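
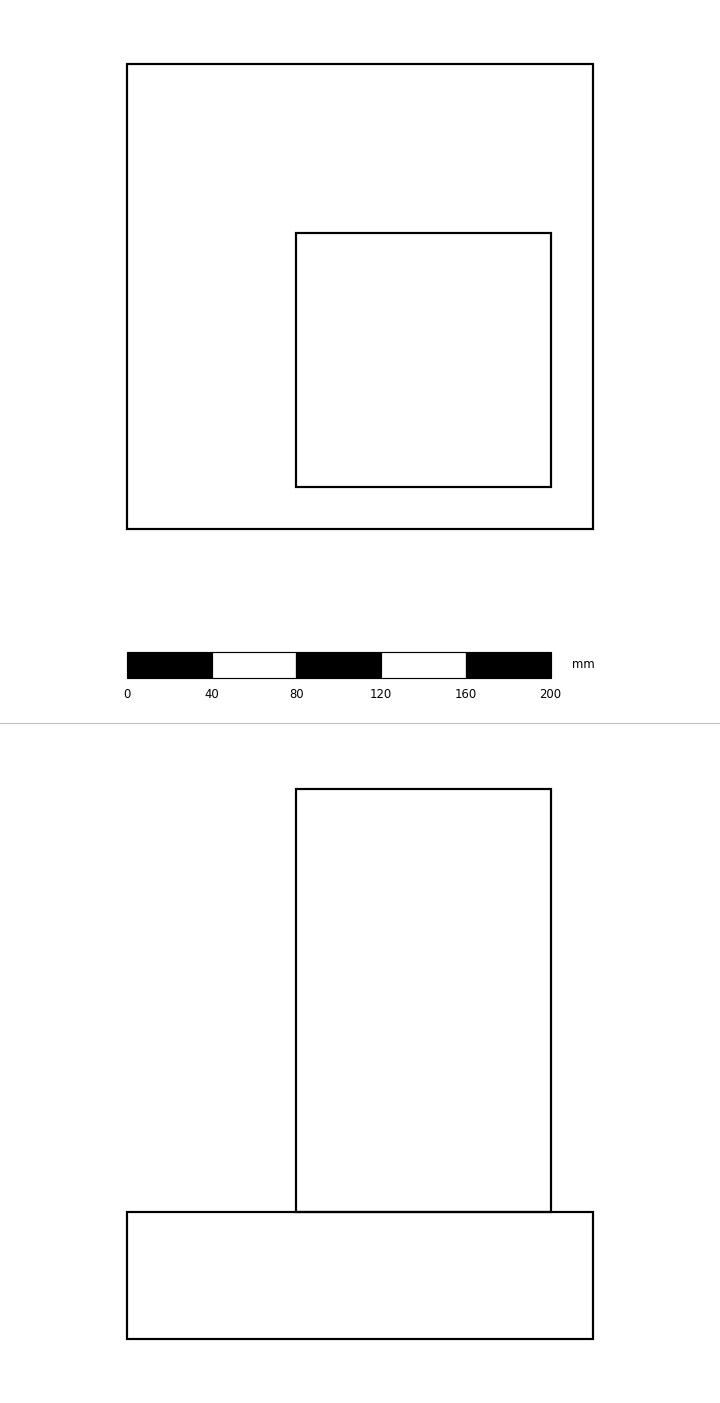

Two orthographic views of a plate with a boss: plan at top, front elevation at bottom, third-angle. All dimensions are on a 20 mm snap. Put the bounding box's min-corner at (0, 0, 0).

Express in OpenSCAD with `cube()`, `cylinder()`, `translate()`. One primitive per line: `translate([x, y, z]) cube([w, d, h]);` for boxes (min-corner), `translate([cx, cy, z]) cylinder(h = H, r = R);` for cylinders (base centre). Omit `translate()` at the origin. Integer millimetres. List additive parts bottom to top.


cube([220, 220, 60]);
translate([80, 20, 60]) cube([120, 120, 200]);


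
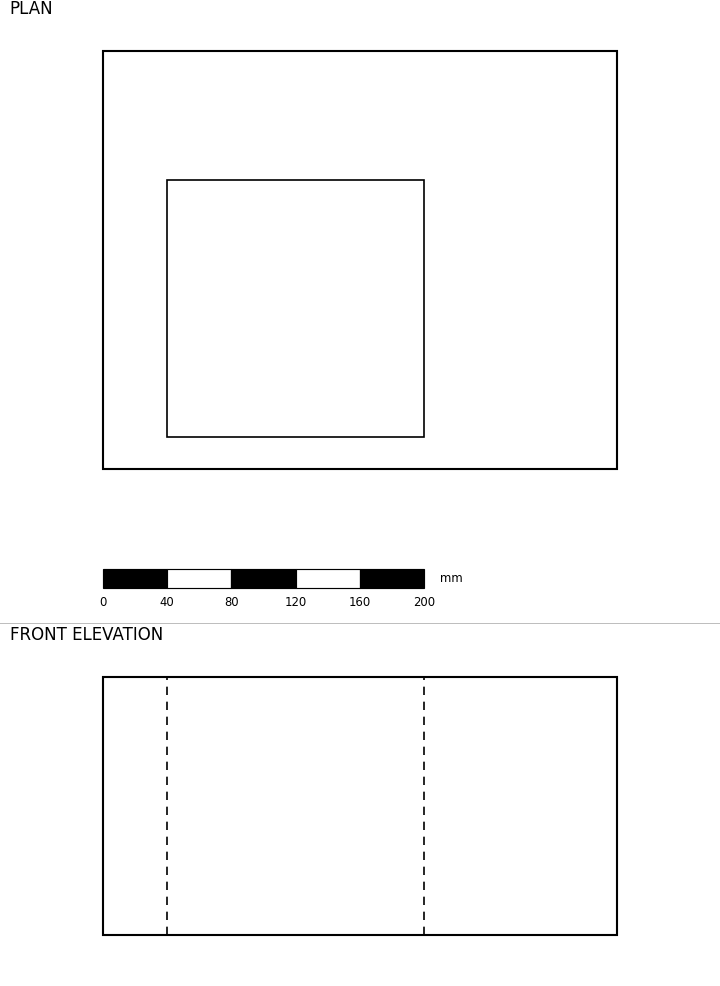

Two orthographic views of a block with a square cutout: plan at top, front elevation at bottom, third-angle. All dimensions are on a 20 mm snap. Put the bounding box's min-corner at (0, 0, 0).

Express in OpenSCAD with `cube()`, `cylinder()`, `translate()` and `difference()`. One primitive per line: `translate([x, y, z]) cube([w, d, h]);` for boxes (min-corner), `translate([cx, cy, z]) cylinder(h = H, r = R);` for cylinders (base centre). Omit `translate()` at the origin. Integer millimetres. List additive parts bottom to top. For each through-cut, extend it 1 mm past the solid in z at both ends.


difference() {
  cube([320, 260, 160]);
  translate([40, 20, -1]) cube([160, 160, 162]);
}


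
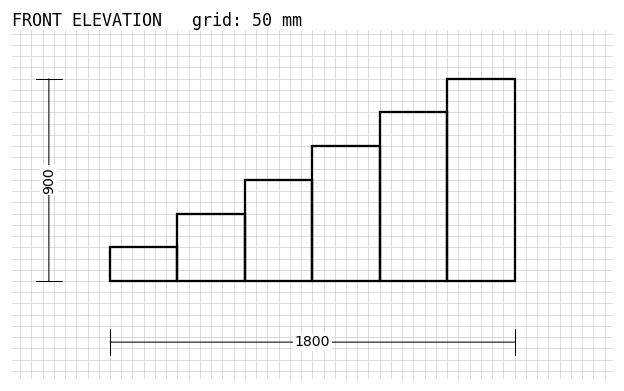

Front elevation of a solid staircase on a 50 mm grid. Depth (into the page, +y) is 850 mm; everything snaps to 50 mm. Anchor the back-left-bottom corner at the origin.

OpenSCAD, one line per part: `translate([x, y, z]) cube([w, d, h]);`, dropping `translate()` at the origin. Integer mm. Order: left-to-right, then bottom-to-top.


cube([300, 850, 150]);
translate([300, 0, 0]) cube([300, 850, 300]);
translate([600, 0, 0]) cube([300, 850, 450]);
translate([900, 0, 0]) cube([300, 850, 600]);
translate([1200, 0, 0]) cube([300, 850, 750]);
translate([1500, 0, 0]) cube([300, 850, 900]);


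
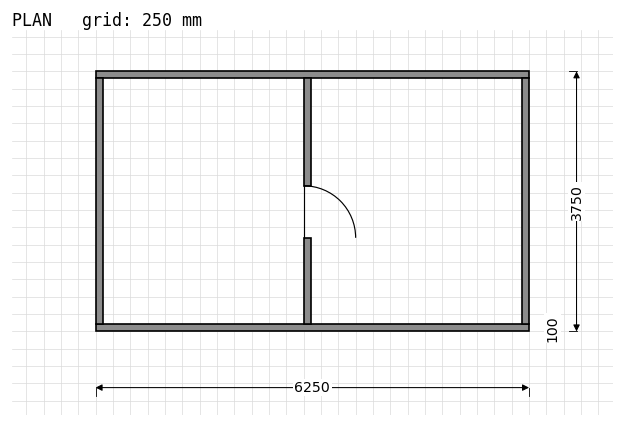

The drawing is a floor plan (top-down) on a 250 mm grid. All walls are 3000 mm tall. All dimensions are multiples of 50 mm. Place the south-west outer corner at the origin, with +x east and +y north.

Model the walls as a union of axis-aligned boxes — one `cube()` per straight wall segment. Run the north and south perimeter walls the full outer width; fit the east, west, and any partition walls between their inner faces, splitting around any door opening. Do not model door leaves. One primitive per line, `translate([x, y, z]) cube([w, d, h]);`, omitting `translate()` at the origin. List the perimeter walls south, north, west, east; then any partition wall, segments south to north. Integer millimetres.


cube([6250, 100, 3000]);
translate([0, 3650, 0]) cube([6250, 100, 3000]);
translate([0, 100, 0]) cube([100, 3550, 3000]);
translate([6150, 100, 0]) cube([100, 3550, 3000]);
translate([3000, 100, 0]) cube([100, 1250, 3000]);
translate([3000, 2100, 0]) cube([100, 1550, 3000]);


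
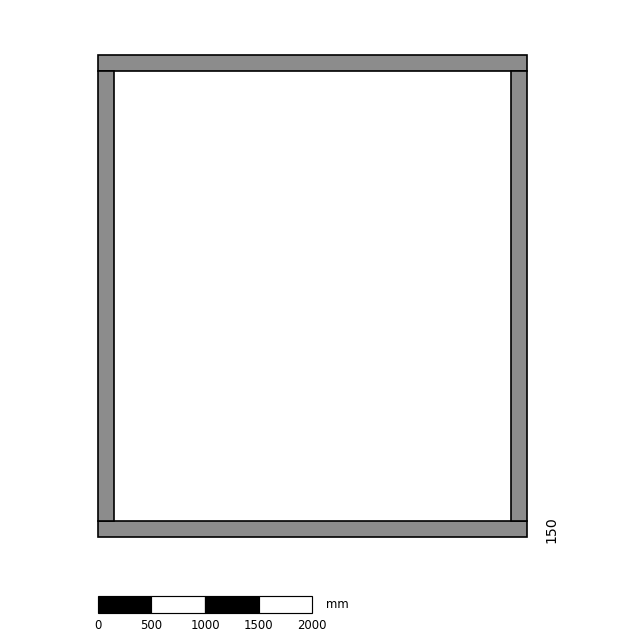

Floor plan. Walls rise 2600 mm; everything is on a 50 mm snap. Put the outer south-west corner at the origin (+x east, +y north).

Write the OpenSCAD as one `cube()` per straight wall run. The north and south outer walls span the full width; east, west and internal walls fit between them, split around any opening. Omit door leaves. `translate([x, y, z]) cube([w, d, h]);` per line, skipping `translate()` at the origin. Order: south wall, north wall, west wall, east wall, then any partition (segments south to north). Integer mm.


cube([4000, 150, 2600]);
translate([0, 4350, 0]) cube([4000, 150, 2600]);
translate([0, 150, 0]) cube([150, 4200, 2600]);
translate([3850, 150, 0]) cube([150, 4200, 2600]);


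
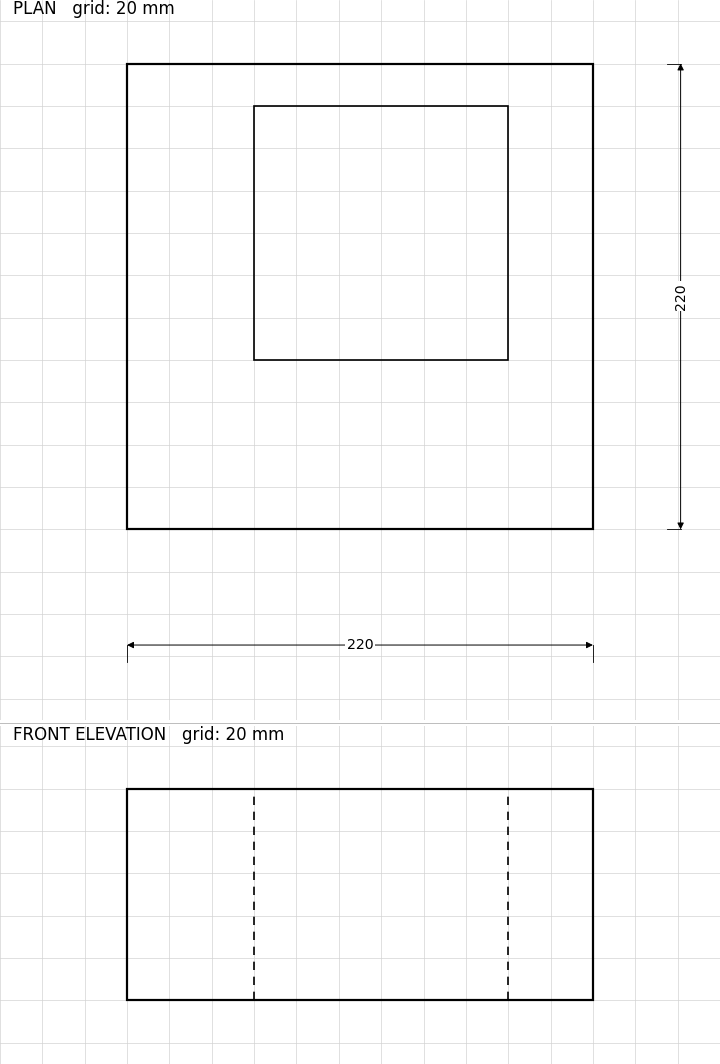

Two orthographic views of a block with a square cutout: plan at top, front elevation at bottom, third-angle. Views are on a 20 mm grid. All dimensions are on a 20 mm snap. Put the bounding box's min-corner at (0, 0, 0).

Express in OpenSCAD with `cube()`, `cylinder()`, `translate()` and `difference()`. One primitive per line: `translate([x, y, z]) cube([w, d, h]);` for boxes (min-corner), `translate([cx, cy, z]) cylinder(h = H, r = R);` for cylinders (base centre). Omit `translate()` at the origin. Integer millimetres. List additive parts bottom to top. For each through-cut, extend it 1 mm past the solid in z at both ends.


difference() {
  cube([220, 220, 100]);
  translate([60, 80, -1]) cube([120, 120, 102]);
}


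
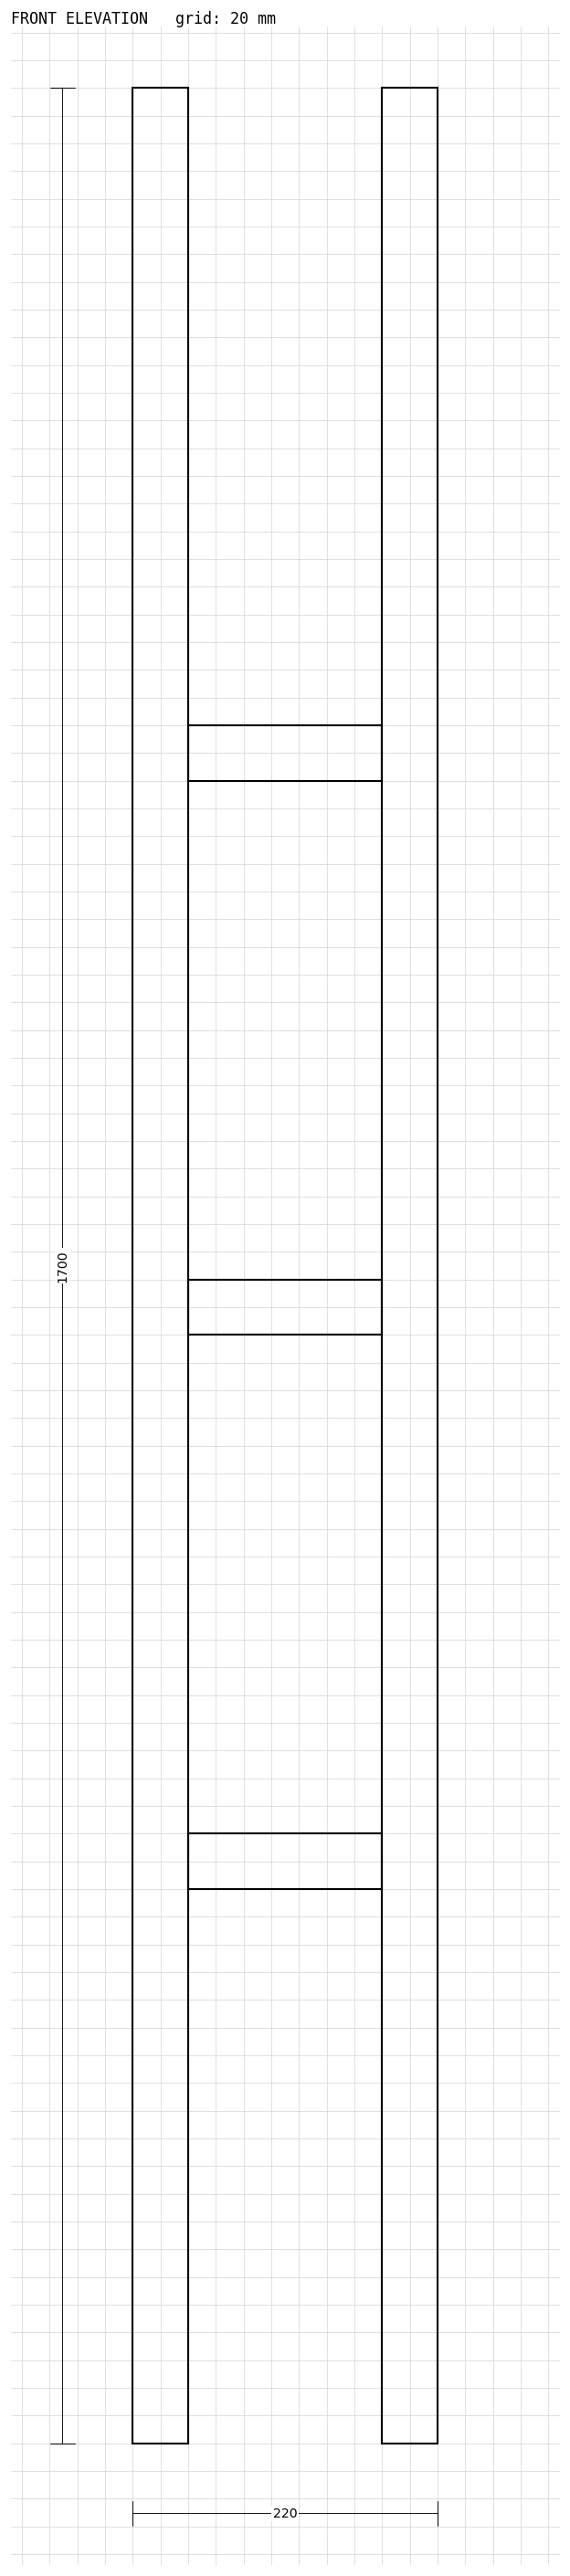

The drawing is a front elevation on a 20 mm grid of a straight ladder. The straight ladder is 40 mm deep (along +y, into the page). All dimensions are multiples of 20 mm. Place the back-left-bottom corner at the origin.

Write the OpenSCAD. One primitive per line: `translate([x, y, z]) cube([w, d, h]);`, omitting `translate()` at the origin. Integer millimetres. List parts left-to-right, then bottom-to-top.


cube([40, 40, 1700]);
translate([40, 0, 400]) cube([140, 40, 40]);
translate([40, 0, 800]) cube([140, 40, 40]);
translate([40, 0, 1200]) cube([140, 40, 40]);
translate([180, 0, 0]) cube([40, 40, 1700]);


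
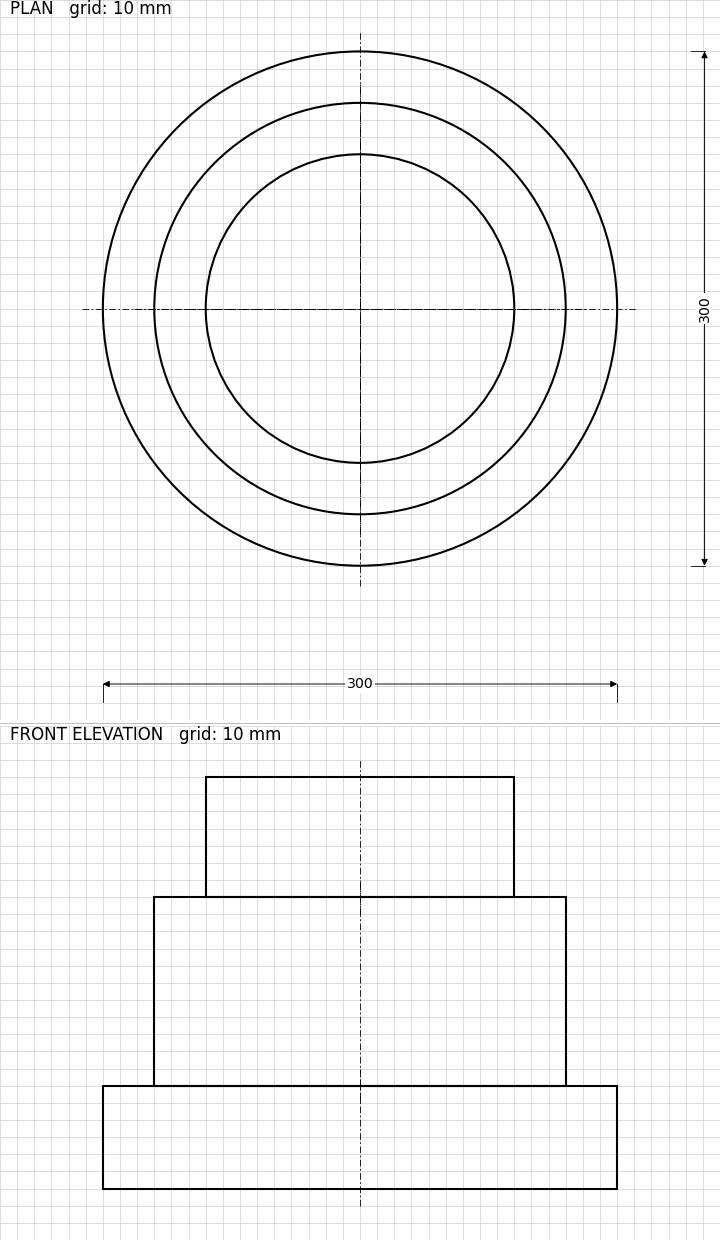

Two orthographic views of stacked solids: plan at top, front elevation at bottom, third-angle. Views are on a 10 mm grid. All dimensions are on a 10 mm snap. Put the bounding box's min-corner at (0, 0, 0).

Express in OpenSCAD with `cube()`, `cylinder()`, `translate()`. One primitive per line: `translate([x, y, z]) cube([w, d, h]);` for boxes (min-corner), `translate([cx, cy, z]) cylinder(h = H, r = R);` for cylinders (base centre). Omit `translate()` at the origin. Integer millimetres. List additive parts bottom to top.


translate([150, 150, 0]) cylinder(h = 60, r = 150);
translate([150, 150, 60]) cylinder(h = 110, r = 120);
translate([150, 150, 170]) cylinder(h = 70, r = 90);


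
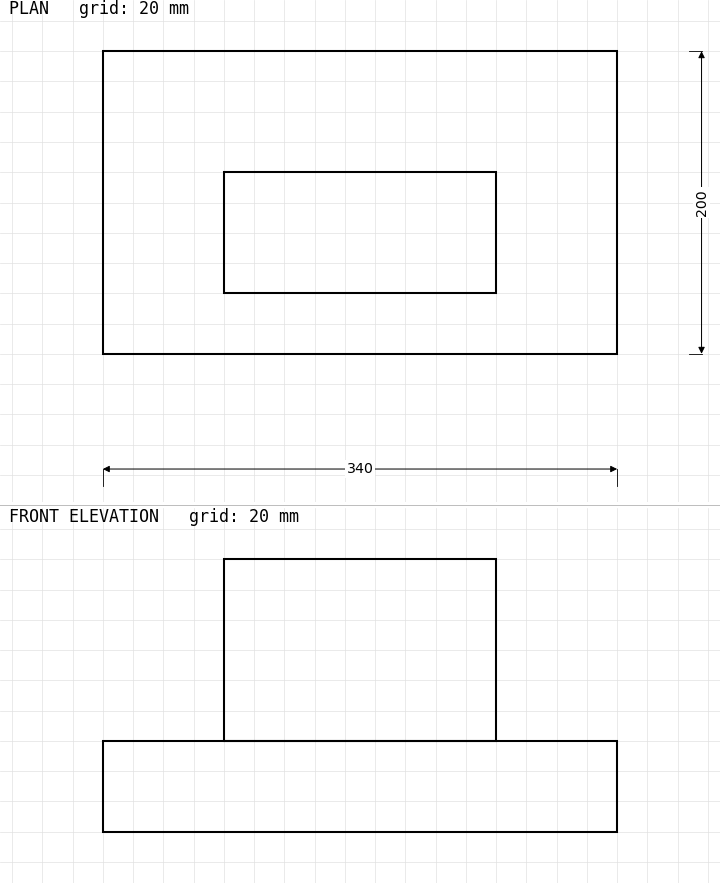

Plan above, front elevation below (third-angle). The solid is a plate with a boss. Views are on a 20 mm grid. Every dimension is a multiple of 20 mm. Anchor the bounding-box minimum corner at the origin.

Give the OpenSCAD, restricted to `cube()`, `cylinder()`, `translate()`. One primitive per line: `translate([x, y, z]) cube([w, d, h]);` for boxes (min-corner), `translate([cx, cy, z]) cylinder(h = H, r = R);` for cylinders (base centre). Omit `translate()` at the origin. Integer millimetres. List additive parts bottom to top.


cube([340, 200, 60]);
translate([80, 40, 60]) cube([180, 80, 120]);


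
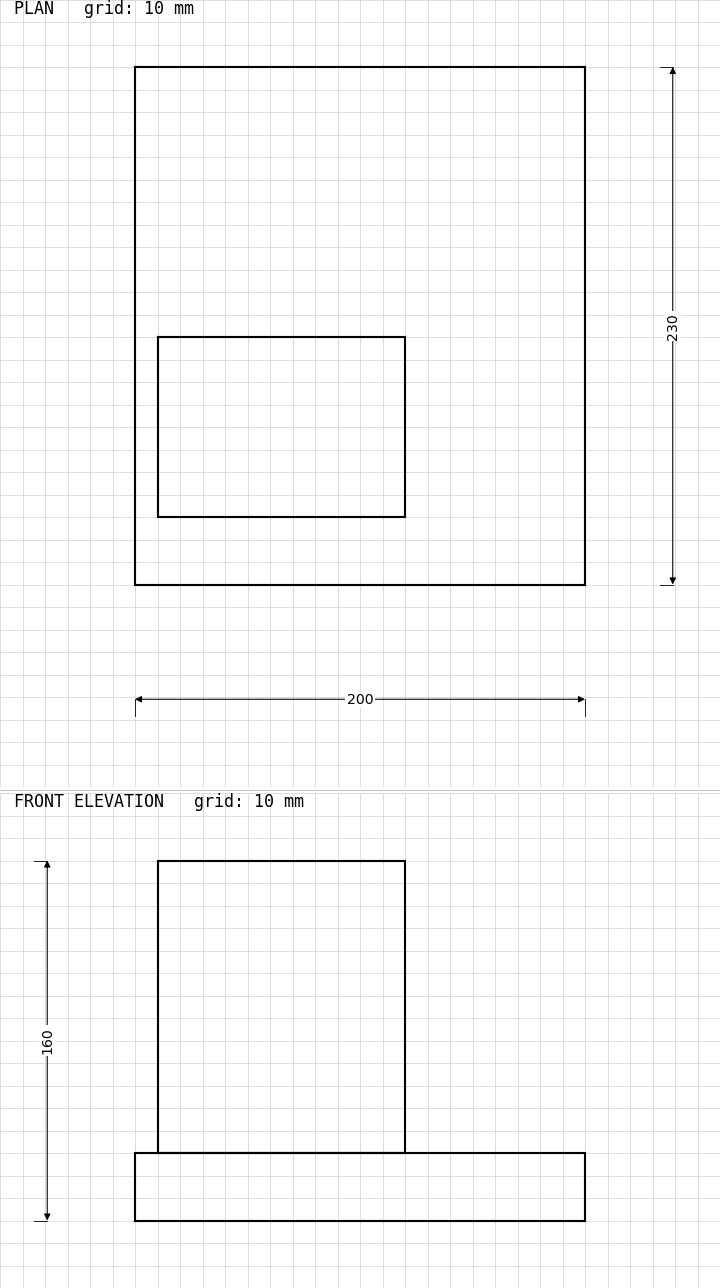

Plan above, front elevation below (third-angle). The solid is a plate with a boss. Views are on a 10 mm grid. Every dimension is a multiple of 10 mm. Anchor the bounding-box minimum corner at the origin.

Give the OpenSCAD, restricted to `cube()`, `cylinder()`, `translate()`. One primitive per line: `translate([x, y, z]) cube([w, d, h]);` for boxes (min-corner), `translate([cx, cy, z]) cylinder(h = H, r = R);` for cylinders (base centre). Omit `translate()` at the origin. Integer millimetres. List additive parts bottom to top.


cube([200, 230, 30]);
translate([10, 30, 30]) cube([110, 80, 130]);


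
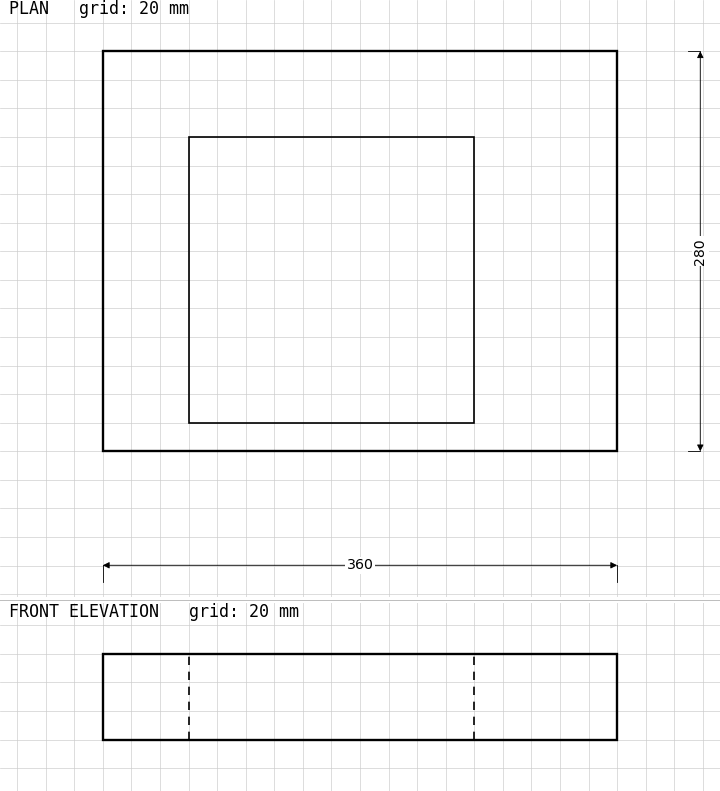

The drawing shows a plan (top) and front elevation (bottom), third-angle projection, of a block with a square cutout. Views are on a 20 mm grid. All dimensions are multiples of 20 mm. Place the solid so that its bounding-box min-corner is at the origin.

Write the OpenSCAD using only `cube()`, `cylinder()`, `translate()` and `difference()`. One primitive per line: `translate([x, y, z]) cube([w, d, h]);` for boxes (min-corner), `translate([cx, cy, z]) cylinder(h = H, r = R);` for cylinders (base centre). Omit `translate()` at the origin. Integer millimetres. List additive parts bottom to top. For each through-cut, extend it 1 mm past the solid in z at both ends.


difference() {
  cube([360, 280, 60]);
  translate([60, 20, -1]) cube([200, 200, 62]);
}


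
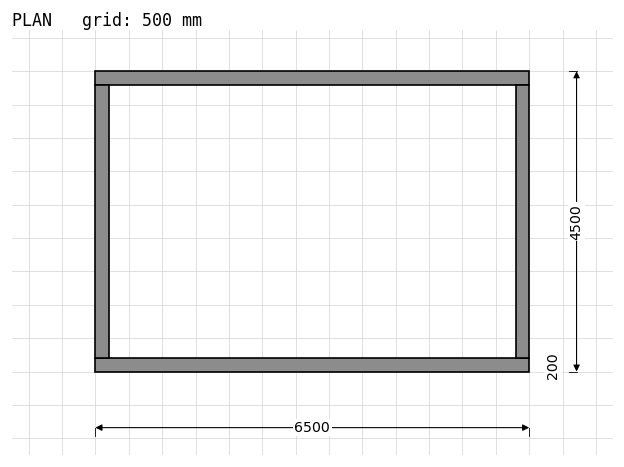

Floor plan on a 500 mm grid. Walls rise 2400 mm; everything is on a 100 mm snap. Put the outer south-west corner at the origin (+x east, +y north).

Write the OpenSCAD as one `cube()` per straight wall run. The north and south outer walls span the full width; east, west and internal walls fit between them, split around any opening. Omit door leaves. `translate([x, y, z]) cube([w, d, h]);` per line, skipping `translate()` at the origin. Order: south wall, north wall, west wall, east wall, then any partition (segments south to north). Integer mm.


cube([6500, 200, 2400]);
translate([0, 4300, 0]) cube([6500, 200, 2400]);
translate([0, 200, 0]) cube([200, 4100, 2400]);
translate([6300, 200, 0]) cube([200, 4100, 2400]);


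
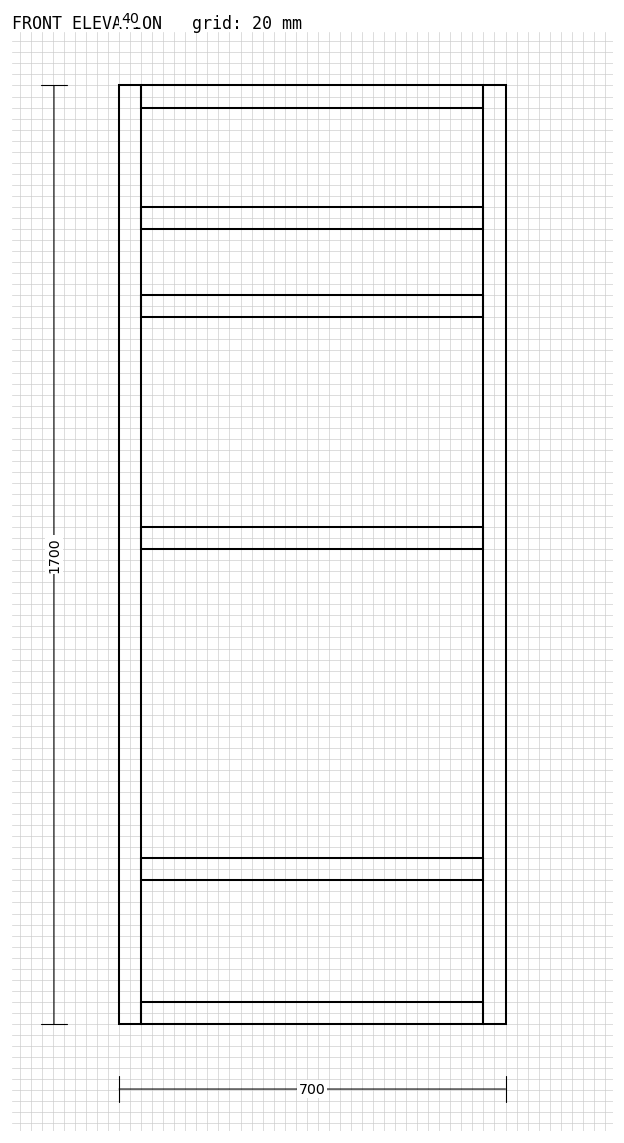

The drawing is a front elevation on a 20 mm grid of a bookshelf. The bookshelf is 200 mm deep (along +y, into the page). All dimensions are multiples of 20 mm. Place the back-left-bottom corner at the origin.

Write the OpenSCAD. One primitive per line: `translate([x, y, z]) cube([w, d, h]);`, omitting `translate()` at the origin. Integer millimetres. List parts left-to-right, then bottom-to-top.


cube([40, 200, 1700]);
translate([40, 0, 0]) cube([620, 200, 40]);
translate([40, 0, 260]) cube([620, 200, 40]);
translate([40, 0, 860]) cube([620, 200, 40]);
translate([40, 0, 1280]) cube([620, 200, 40]);
translate([40, 0, 1440]) cube([620, 200, 40]);
translate([40, 0, 1660]) cube([620, 200, 40]);
translate([660, 0, 0]) cube([40, 200, 1700]);


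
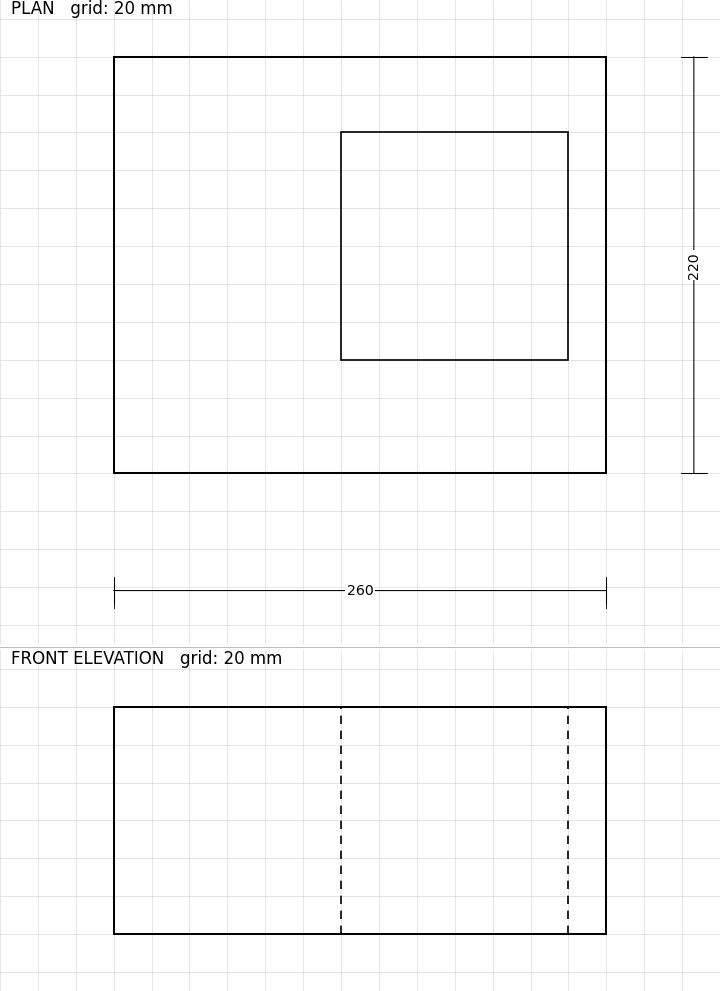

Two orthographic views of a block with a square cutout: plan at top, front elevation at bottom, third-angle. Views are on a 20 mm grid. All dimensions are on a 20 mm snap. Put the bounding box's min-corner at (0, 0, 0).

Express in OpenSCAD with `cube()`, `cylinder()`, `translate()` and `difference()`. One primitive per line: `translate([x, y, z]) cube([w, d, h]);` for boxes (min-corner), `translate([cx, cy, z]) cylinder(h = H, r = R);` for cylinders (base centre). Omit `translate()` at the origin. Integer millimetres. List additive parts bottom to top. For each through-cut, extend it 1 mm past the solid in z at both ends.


difference() {
  cube([260, 220, 120]);
  translate([120, 60, -1]) cube([120, 120, 122]);
}


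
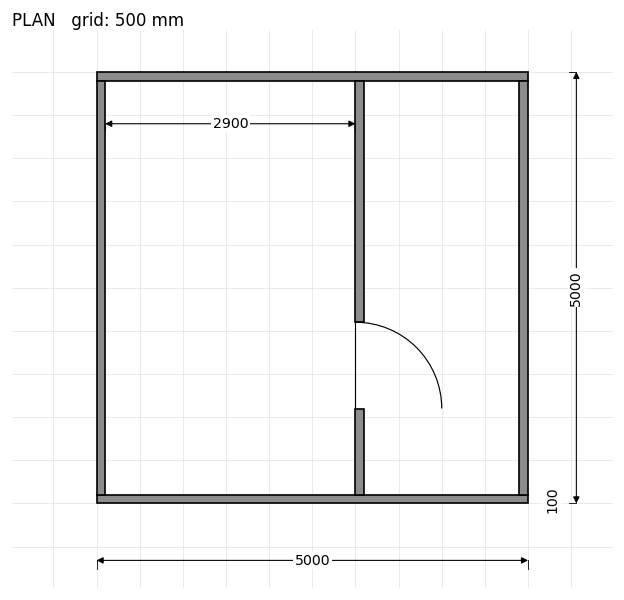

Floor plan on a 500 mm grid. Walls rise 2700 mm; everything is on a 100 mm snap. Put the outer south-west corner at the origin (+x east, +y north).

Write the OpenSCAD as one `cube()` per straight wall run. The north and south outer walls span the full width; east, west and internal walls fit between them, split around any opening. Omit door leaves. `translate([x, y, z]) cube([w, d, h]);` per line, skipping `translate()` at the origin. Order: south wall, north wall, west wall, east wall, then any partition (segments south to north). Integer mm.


cube([5000, 100, 2700]);
translate([0, 4900, 0]) cube([5000, 100, 2700]);
translate([0, 100, 0]) cube([100, 4800, 2700]);
translate([4900, 100, 0]) cube([100, 4800, 2700]);
translate([3000, 100, 0]) cube([100, 1000, 2700]);
translate([3000, 2100, 0]) cube([100, 2800, 2700]);


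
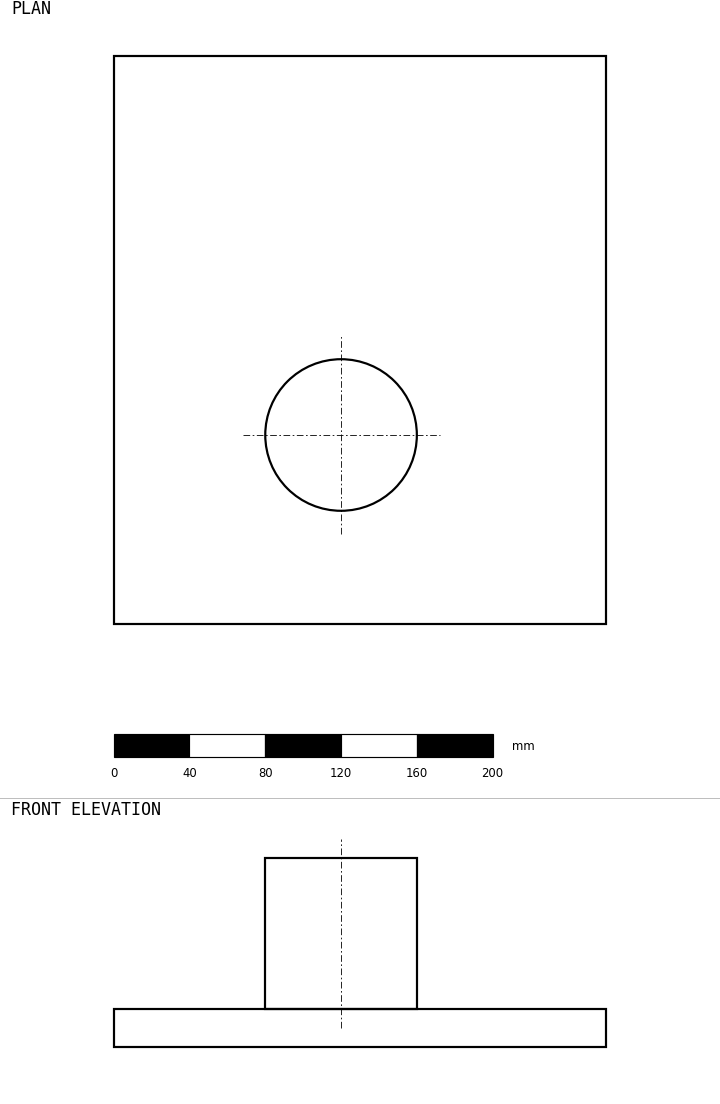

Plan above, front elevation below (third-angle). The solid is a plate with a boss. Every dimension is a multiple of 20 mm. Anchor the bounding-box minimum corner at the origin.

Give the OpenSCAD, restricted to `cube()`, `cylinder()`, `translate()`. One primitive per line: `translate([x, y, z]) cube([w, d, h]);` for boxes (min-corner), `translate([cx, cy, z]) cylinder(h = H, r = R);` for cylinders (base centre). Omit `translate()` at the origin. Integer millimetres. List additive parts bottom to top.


cube([260, 300, 20]);
translate([120, 100, 20]) cylinder(h = 80, r = 40);


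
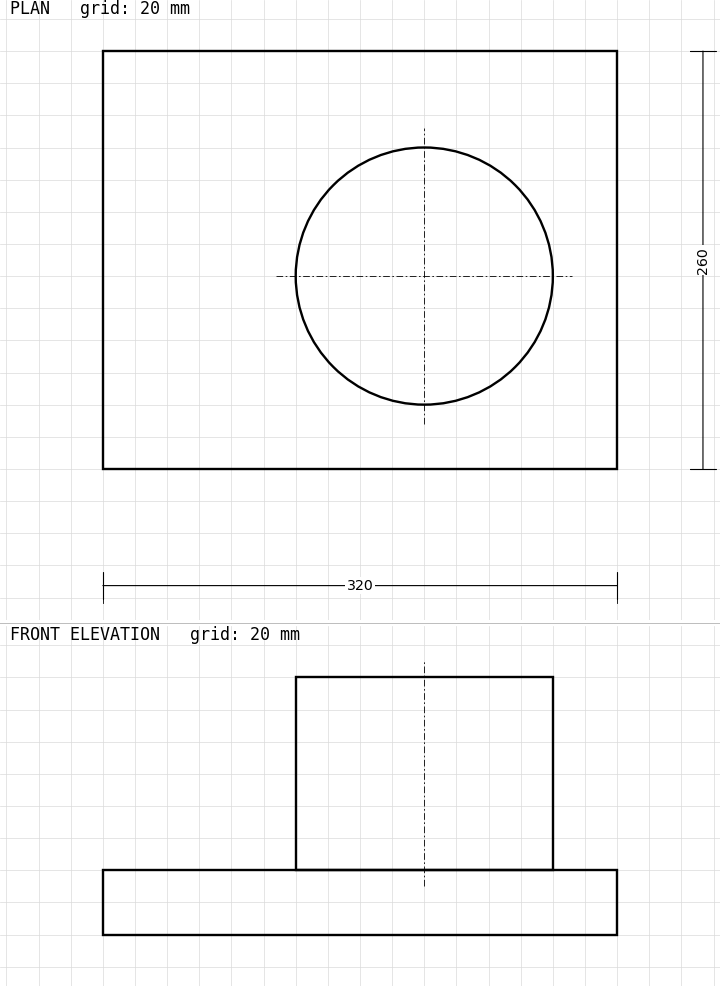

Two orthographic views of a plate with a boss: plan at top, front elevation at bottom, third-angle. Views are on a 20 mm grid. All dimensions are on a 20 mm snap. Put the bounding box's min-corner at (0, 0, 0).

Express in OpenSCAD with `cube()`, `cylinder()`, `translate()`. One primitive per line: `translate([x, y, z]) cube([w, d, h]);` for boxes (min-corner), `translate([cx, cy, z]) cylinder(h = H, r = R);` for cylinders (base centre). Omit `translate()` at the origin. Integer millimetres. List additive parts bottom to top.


cube([320, 260, 40]);
translate([200, 120, 40]) cylinder(h = 120, r = 80);


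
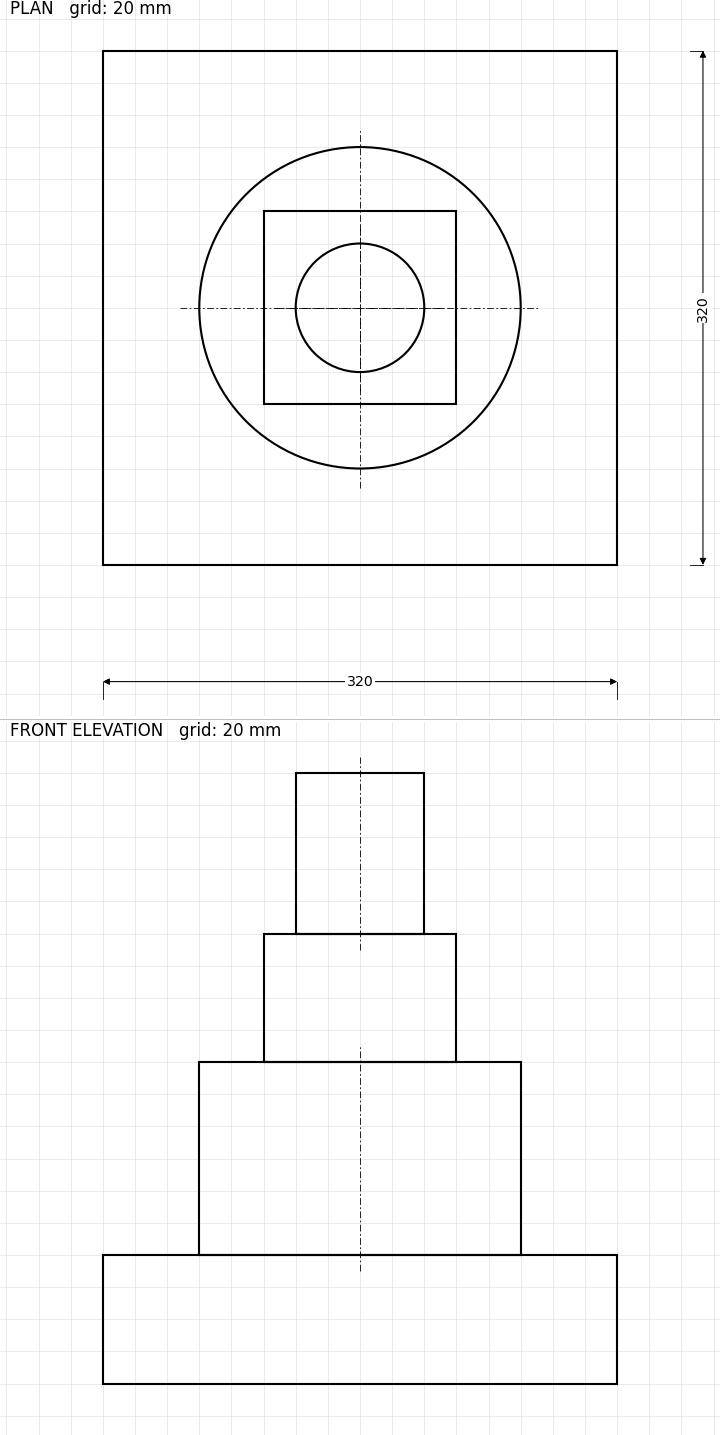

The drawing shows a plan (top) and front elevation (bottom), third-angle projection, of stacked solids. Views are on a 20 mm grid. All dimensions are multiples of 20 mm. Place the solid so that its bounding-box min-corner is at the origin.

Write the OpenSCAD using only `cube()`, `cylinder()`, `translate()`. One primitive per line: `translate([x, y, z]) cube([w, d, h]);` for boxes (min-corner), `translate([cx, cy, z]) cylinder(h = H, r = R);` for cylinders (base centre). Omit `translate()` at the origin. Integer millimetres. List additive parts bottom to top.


cube([320, 320, 80]);
translate([160, 160, 80]) cylinder(h = 120, r = 100);
translate([100, 100, 200]) cube([120, 120, 80]);
translate([160, 160, 280]) cylinder(h = 100, r = 40);


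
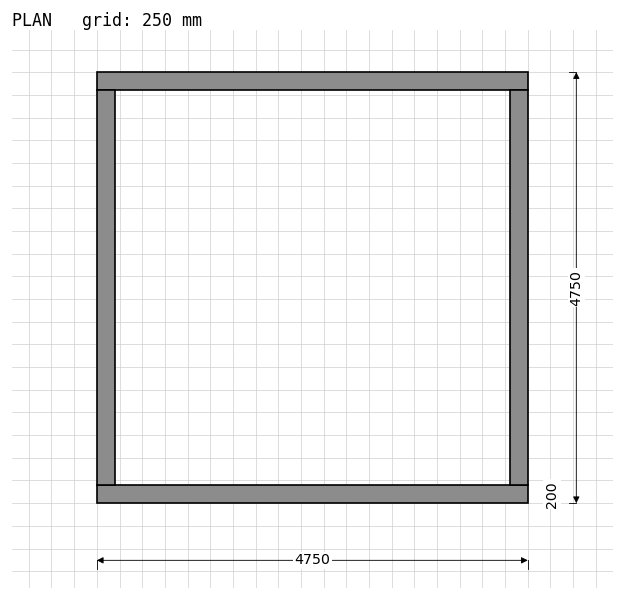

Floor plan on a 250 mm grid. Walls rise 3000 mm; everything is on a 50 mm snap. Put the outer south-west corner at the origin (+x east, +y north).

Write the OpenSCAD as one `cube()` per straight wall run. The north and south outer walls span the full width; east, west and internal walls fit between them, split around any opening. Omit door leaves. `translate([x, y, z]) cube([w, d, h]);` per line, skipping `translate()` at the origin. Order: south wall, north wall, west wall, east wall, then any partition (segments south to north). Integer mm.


cube([4750, 200, 3000]);
translate([0, 4550, 0]) cube([4750, 200, 3000]);
translate([0, 200, 0]) cube([200, 4350, 3000]);
translate([4550, 200, 0]) cube([200, 4350, 3000]);


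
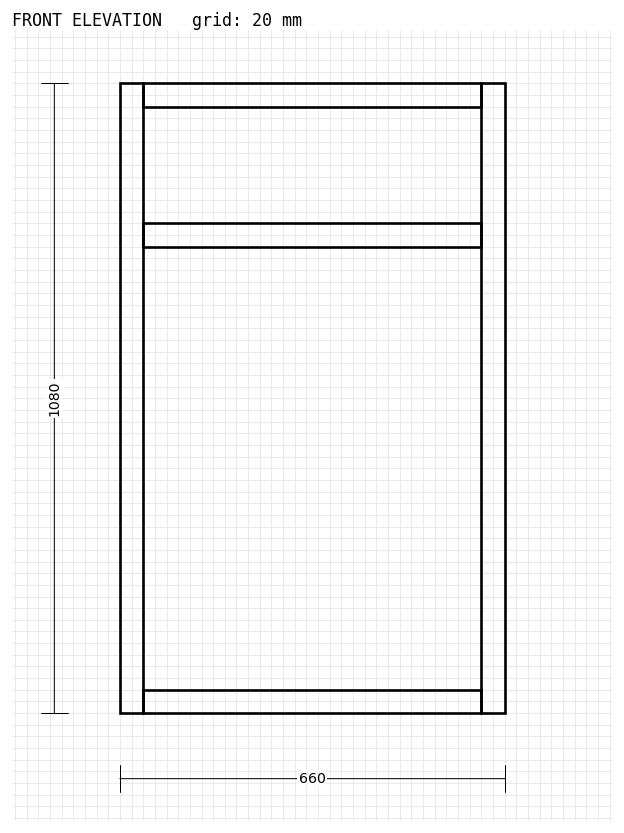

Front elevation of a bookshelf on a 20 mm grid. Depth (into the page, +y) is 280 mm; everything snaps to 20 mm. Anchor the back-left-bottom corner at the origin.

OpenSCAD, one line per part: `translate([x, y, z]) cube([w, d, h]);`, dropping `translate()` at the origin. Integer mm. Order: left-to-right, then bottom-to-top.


cube([40, 280, 1080]);
translate([40, 0, 0]) cube([580, 280, 40]);
translate([40, 0, 800]) cube([580, 280, 40]);
translate([40, 0, 1040]) cube([580, 280, 40]);
translate([620, 0, 0]) cube([40, 280, 1080]);


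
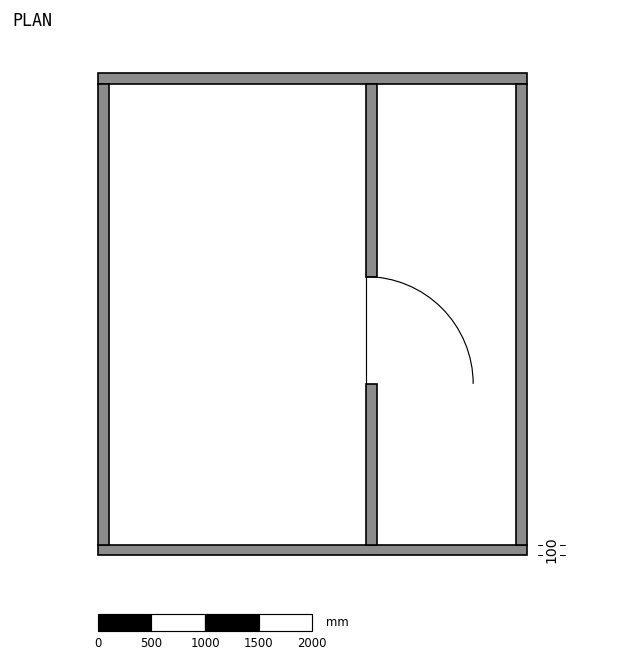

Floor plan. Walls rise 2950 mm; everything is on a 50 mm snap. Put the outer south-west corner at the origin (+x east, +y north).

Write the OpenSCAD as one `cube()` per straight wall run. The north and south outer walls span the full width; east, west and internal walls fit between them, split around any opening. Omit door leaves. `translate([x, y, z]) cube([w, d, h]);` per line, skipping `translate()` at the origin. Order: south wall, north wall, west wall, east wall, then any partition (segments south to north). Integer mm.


cube([4000, 100, 2950]);
translate([0, 4400, 0]) cube([4000, 100, 2950]);
translate([0, 100, 0]) cube([100, 4300, 2950]);
translate([3900, 100, 0]) cube([100, 4300, 2950]);
translate([2500, 100, 0]) cube([100, 1500, 2950]);
translate([2500, 2600, 0]) cube([100, 1800, 2950]);


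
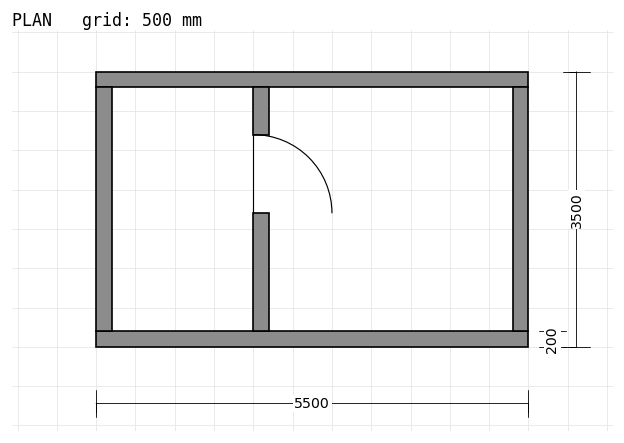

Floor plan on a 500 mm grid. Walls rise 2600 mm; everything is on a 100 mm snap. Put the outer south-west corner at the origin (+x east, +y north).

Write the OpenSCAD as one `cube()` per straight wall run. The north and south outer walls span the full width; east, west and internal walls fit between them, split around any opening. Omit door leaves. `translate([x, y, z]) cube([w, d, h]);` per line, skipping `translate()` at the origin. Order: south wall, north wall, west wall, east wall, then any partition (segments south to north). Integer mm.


cube([5500, 200, 2600]);
translate([0, 3300, 0]) cube([5500, 200, 2600]);
translate([0, 200, 0]) cube([200, 3100, 2600]);
translate([5300, 200, 0]) cube([200, 3100, 2600]);
translate([2000, 200, 0]) cube([200, 1500, 2600]);
translate([2000, 2700, 0]) cube([200, 600, 2600]);


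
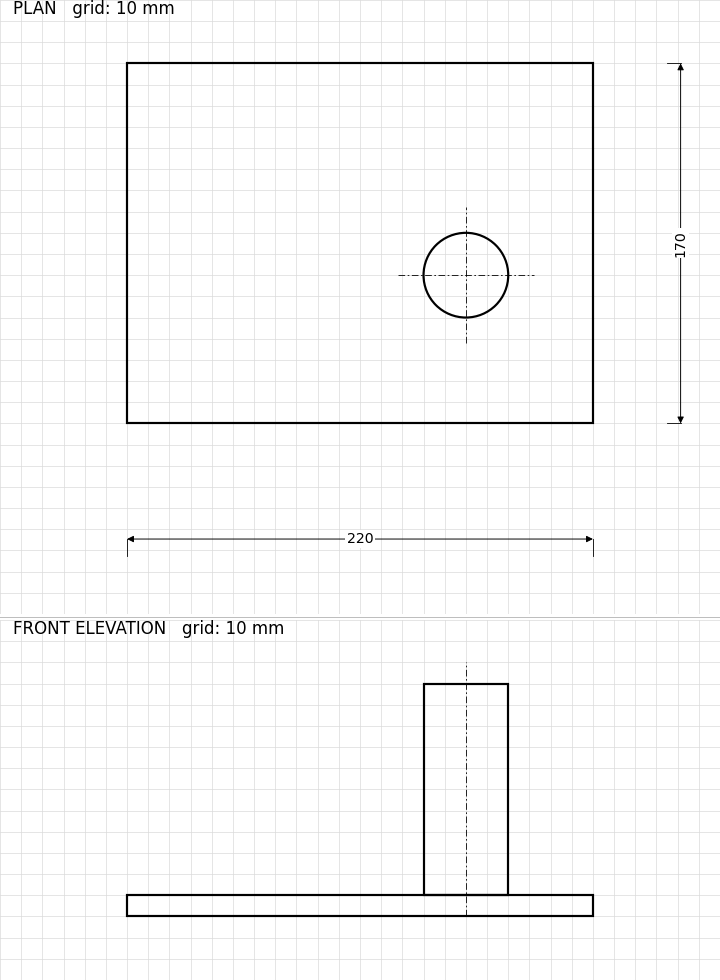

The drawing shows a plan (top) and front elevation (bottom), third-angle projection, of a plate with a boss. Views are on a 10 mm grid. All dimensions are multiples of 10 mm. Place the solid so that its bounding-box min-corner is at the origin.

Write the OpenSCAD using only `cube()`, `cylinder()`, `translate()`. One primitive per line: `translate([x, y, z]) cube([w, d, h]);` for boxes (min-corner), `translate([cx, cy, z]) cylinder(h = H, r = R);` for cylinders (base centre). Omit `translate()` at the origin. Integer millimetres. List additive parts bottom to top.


cube([220, 170, 10]);
translate([160, 70, 10]) cylinder(h = 100, r = 20);


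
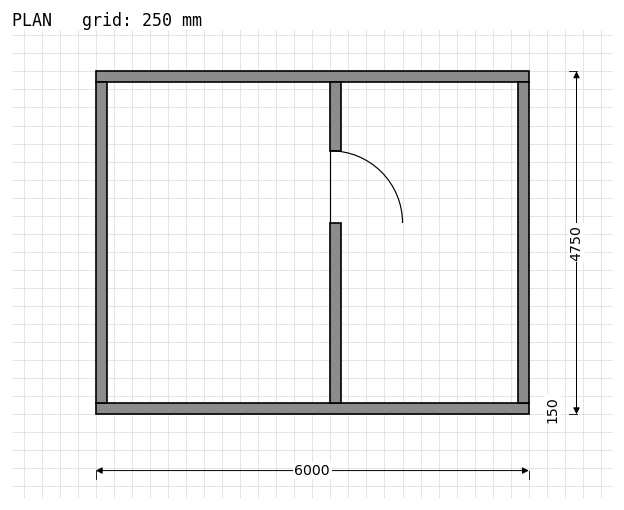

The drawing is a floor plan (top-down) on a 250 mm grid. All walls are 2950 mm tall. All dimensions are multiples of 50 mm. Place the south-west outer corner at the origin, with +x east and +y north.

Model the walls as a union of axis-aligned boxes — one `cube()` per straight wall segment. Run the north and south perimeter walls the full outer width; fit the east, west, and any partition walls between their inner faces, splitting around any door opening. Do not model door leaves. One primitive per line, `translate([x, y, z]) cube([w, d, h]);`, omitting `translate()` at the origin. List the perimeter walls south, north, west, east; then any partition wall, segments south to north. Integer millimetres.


cube([6000, 150, 2950]);
translate([0, 4600, 0]) cube([6000, 150, 2950]);
translate([0, 150, 0]) cube([150, 4450, 2950]);
translate([5850, 150, 0]) cube([150, 4450, 2950]);
translate([3250, 150, 0]) cube([150, 2500, 2950]);
translate([3250, 3650, 0]) cube([150, 950, 2950]);


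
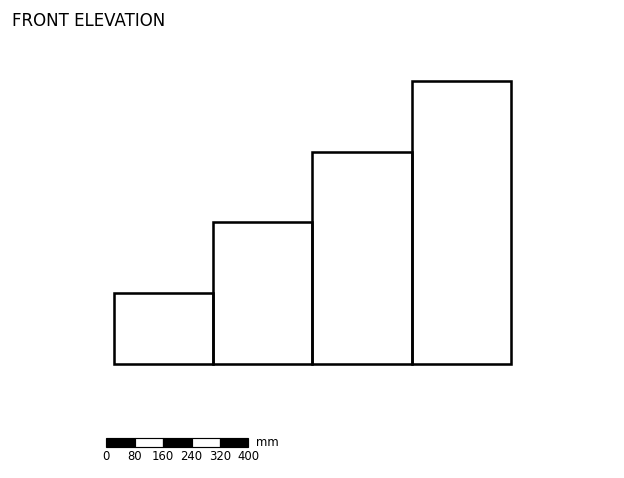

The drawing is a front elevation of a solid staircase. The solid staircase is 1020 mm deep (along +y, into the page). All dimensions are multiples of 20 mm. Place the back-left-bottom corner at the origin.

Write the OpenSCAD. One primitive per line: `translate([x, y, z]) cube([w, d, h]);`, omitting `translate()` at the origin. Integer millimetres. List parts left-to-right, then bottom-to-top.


cube([280, 1020, 200]);
translate([280, 0, 0]) cube([280, 1020, 400]);
translate([560, 0, 0]) cube([280, 1020, 600]);
translate([840, 0, 0]) cube([280, 1020, 800]);


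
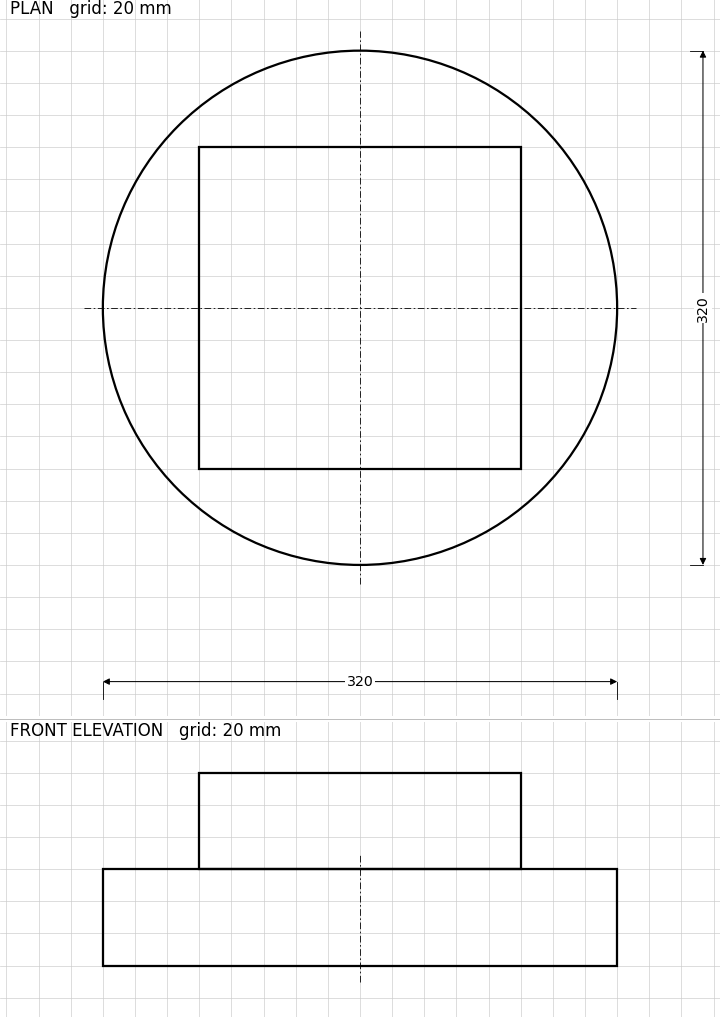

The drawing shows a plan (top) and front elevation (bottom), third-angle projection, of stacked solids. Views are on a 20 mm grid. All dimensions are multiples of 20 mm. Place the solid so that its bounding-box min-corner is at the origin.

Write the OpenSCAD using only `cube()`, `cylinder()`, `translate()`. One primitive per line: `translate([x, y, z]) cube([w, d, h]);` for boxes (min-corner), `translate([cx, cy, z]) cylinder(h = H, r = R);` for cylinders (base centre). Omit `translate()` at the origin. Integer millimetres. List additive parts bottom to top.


translate([160, 160, 0]) cylinder(h = 60, r = 160);
translate([60, 60, 60]) cube([200, 200, 60]);


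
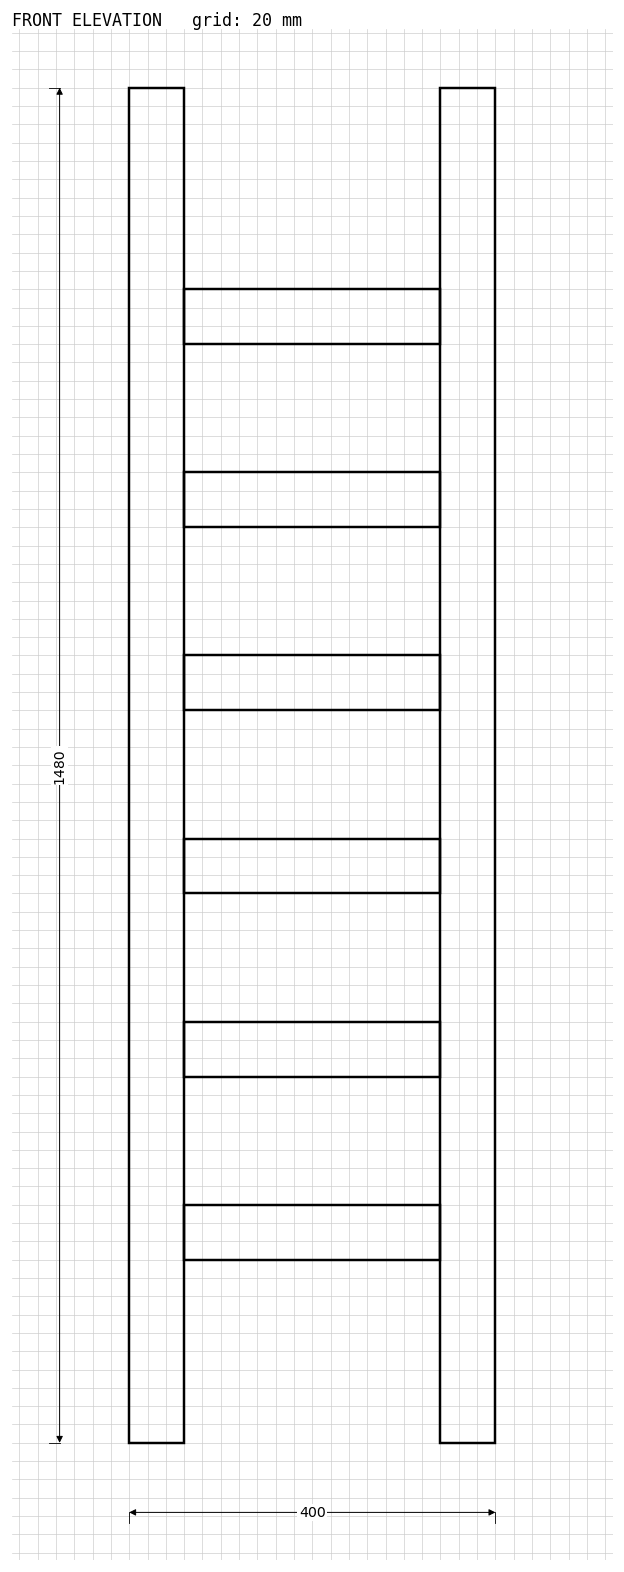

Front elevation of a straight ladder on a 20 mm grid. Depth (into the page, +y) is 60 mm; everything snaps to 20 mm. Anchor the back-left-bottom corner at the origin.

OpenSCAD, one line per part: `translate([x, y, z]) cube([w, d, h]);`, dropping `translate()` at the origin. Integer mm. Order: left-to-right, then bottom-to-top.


cube([60, 60, 1480]);
translate([60, 0, 200]) cube([280, 60, 60]);
translate([60, 0, 400]) cube([280, 60, 60]);
translate([60, 0, 600]) cube([280, 60, 60]);
translate([60, 0, 800]) cube([280, 60, 60]);
translate([60, 0, 1000]) cube([280, 60, 60]);
translate([60, 0, 1200]) cube([280, 60, 60]);
translate([340, 0, 0]) cube([60, 60, 1480]);


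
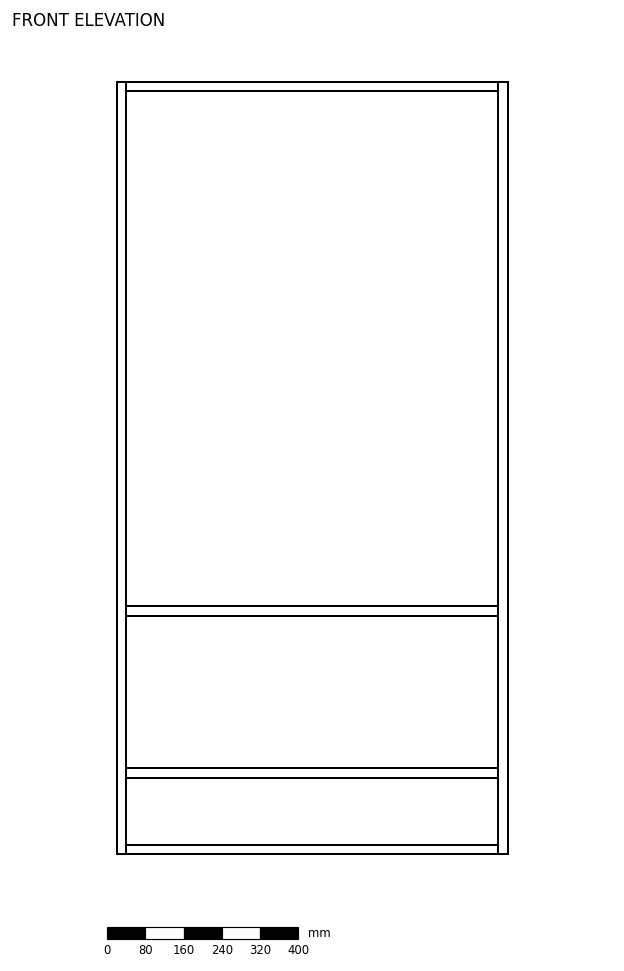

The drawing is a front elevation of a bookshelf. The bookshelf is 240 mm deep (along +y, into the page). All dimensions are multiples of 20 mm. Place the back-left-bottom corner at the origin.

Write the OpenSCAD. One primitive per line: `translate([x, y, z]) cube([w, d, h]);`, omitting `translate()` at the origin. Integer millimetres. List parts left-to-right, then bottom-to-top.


cube([20, 240, 1620]);
translate([20, 0, 0]) cube([780, 240, 20]);
translate([20, 0, 160]) cube([780, 240, 20]);
translate([20, 0, 500]) cube([780, 240, 20]);
translate([20, 0, 1600]) cube([780, 240, 20]);
translate([800, 0, 0]) cube([20, 240, 1620]);


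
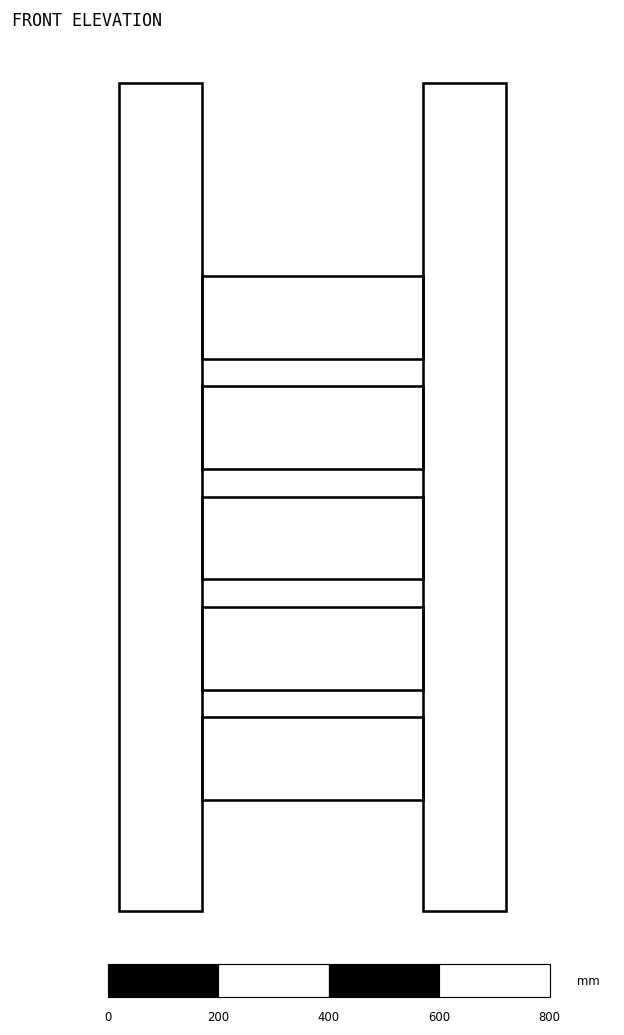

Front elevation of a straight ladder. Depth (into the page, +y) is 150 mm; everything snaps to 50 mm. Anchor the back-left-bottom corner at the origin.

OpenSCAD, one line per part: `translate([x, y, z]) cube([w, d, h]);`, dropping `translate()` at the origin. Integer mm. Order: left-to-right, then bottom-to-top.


cube([150, 150, 1500]);
translate([150, 0, 200]) cube([400, 150, 150]);
translate([150, 0, 400]) cube([400, 150, 150]);
translate([150, 0, 600]) cube([400, 150, 150]);
translate([150, 0, 800]) cube([400, 150, 150]);
translate([150, 0, 1000]) cube([400, 150, 150]);
translate([550, 0, 0]) cube([150, 150, 1500]);


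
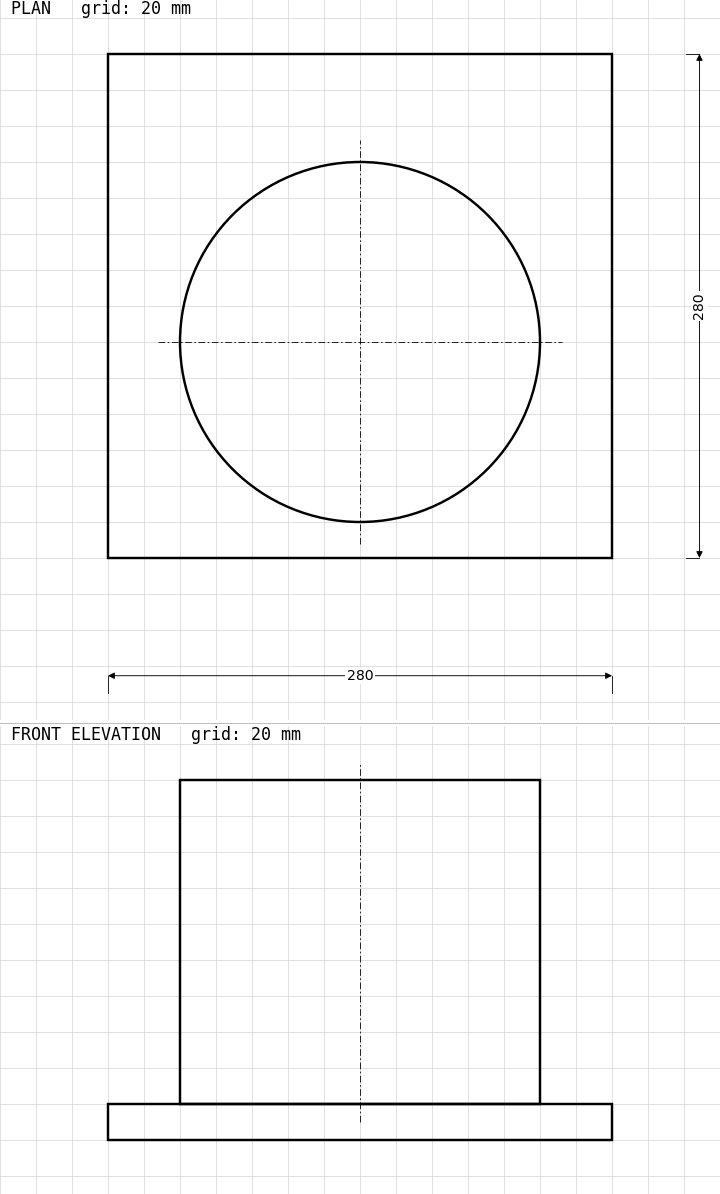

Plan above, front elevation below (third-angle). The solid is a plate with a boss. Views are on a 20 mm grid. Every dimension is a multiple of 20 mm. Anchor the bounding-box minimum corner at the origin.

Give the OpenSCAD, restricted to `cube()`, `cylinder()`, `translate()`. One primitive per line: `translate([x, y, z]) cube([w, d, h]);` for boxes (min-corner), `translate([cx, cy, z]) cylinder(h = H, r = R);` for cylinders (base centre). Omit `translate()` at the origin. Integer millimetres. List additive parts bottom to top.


cube([280, 280, 20]);
translate([140, 120, 20]) cylinder(h = 180, r = 100);


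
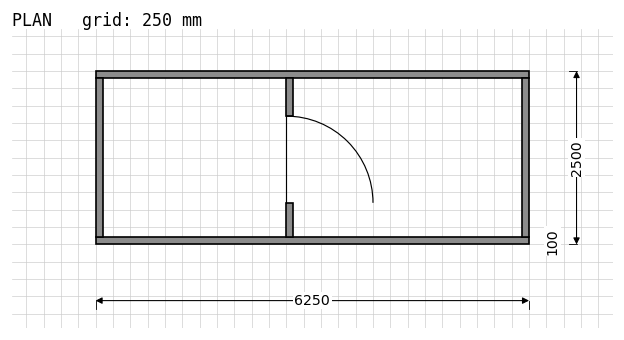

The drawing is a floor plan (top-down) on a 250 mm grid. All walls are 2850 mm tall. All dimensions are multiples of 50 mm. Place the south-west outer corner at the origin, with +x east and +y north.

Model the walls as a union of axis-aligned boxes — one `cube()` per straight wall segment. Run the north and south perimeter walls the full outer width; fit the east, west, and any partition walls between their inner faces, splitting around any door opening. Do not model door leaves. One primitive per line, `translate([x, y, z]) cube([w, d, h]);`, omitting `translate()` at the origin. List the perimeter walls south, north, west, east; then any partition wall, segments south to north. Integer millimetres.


cube([6250, 100, 2850]);
translate([0, 2400, 0]) cube([6250, 100, 2850]);
translate([0, 100, 0]) cube([100, 2300, 2850]);
translate([6150, 100, 0]) cube([100, 2300, 2850]);
translate([2750, 100, 0]) cube([100, 500, 2850]);
translate([2750, 1850, 0]) cube([100, 550, 2850]);


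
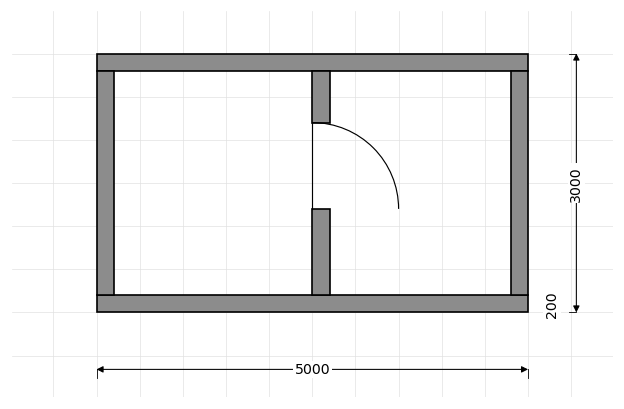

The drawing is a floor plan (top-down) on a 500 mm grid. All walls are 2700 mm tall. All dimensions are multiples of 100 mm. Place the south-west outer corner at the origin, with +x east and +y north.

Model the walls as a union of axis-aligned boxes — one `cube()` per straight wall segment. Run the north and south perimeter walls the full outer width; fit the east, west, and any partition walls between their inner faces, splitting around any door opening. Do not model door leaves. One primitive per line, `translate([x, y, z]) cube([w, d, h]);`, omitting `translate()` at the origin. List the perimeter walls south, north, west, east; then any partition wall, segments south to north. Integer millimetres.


cube([5000, 200, 2700]);
translate([0, 2800, 0]) cube([5000, 200, 2700]);
translate([0, 200, 0]) cube([200, 2600, 2700]);
translate([4800, 200, 0]) cube([200, 2600, 2700]);
translate([2500, 200, 0]) cube([200, 1000, 2700]);
translate([2500, 2200, 0]) cube([200, 600, 2700]);


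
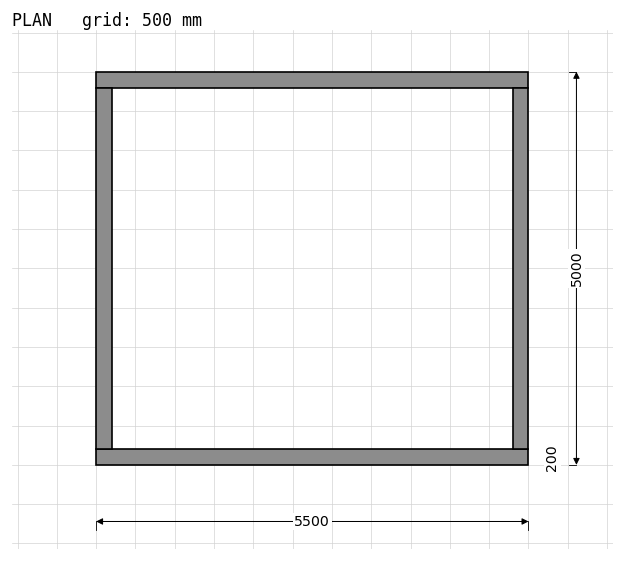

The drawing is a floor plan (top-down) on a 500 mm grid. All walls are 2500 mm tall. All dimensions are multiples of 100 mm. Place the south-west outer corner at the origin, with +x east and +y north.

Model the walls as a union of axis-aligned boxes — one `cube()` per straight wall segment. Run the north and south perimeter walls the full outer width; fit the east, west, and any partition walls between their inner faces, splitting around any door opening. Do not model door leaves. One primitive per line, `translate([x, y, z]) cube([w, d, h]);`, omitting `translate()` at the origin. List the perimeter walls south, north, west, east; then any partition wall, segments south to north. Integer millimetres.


cube([5500, 200, 2500]);
translate([0, 4800, 0]) cube([5500, 200, 2500]);
translate([0, 200, 0]) cube([200, 4600, 2500]);
translate([5300, 200, 0]) cube([200, 4600, 2500]);


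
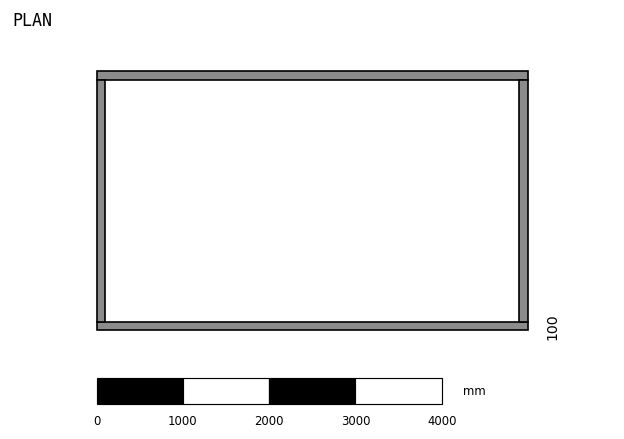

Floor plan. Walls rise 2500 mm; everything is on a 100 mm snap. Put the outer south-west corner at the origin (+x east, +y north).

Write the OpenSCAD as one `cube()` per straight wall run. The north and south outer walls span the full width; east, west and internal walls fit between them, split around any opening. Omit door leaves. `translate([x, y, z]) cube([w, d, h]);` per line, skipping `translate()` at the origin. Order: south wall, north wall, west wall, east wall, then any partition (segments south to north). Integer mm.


cube([5000, 100, 2500]);
translate([0, 2900, 0]) cube([5000, 100, 2500]);
translate([0, 100, 0]) cube([100, 2800, 2500]);
translate([4900, 100, 0]) cube([100, 2800, 2500]);


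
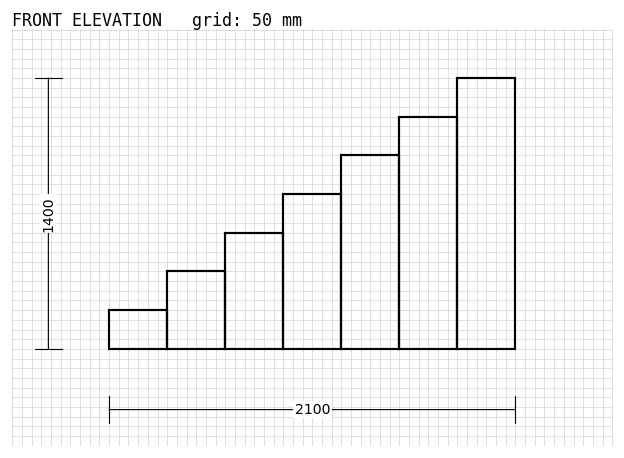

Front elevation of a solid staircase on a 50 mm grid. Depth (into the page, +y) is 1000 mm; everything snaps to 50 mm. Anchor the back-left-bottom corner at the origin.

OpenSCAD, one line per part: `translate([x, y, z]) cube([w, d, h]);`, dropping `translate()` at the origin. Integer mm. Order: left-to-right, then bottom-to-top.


cube([300, 1000, 200]);
translate([300, 0, 0]) cube([300, 1000, 400]);
translate([600, 0, 0]) cube([300, 1000, 600]);
translate([900, 0, 0]) cube([300, 1000, 800]);
translate([1200, 0, 0]) cube([300, 1000, 1000]);
translate([1500, 0, 0]) cube([300, 1000, 1200]);
translate([1800, 0, 0]) cube([300, 1000, 1400]);


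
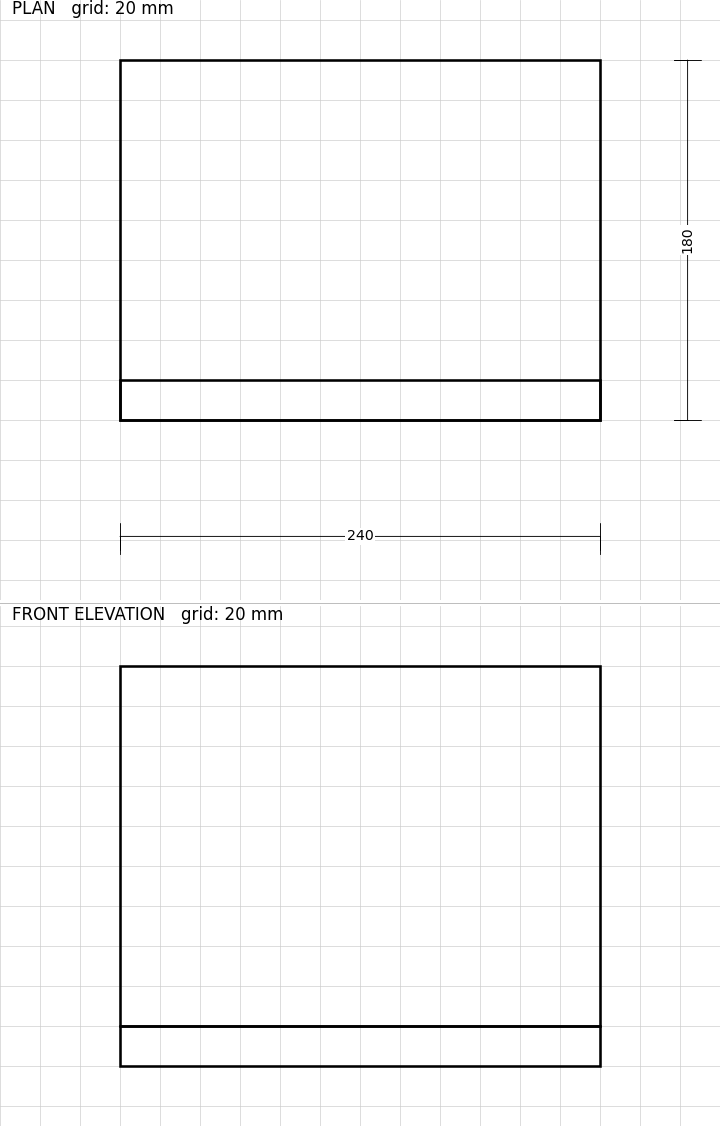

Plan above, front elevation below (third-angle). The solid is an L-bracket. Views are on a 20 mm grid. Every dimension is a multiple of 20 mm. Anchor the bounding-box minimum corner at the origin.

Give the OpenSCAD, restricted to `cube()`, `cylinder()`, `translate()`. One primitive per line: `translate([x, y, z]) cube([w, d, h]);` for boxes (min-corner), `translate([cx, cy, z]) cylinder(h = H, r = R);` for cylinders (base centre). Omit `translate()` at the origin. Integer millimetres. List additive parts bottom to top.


cube([240, 180, 20]);
translate([0, 0, 20]) cube([240, 20, 180]);


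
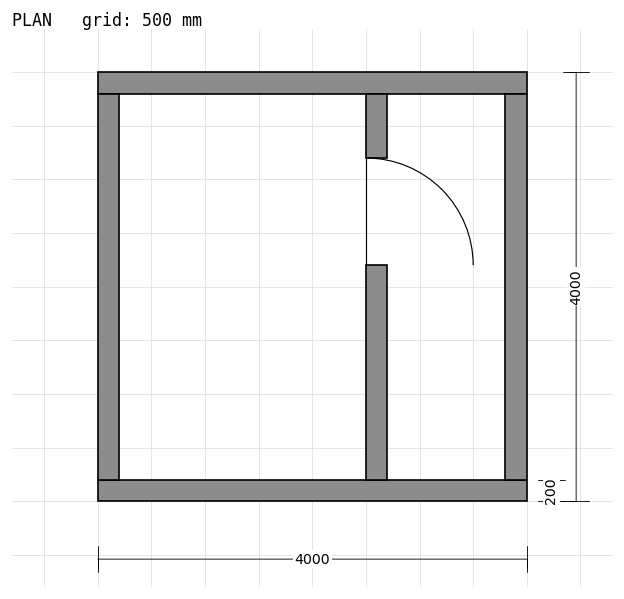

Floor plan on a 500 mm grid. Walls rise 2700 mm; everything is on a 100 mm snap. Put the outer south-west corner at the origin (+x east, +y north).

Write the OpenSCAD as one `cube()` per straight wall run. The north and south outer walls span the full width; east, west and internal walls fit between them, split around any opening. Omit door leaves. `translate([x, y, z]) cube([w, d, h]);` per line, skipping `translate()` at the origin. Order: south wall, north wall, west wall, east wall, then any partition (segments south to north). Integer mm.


cube([4000, 200, 2700]);
translate([0, 3800, 0]) cube([4000, 200, 2700]);
translate([0, 200, 0]) cube([200, 3600, 2700]);
translate([3800, 200, 0]) cube([200, 3600, 2700]);
translate([2500, 200, 0]) cube([200, 2000, 2700]);
translate([2500, 3200, 0]) cube([200, 600, 2700]);
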